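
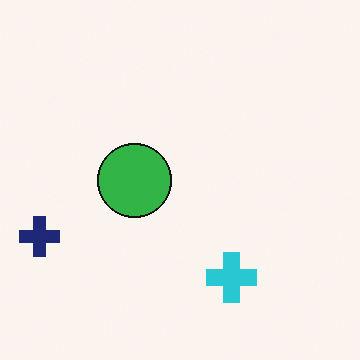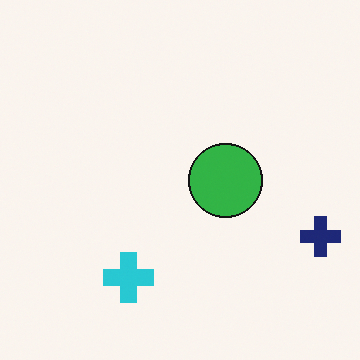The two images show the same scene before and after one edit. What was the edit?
This is the original image flipped horizontally (left ↔ right).

The navy cross is in the left of the first image and the right of the second — shapes on opposite sides of the vertical midline have swapped in a mirror flip.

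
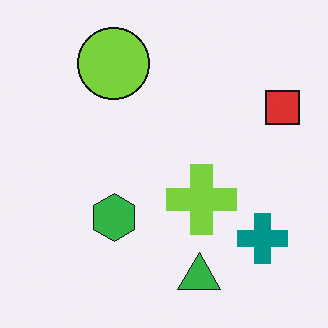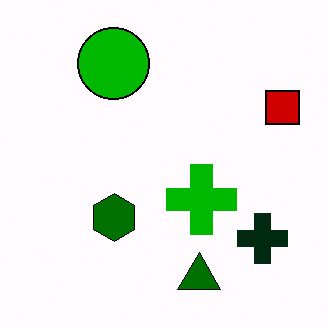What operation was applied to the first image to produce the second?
It was given much higher contrast.

Tones are pushed away from mid-grey across the whole image — a global contrast change.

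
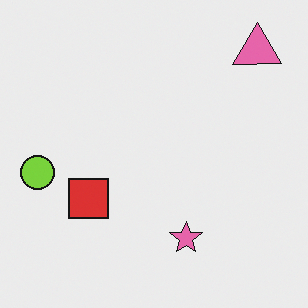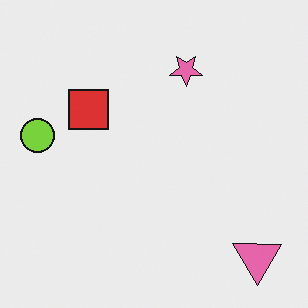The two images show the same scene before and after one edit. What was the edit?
Flipped vertically (top ↔ bottom).

The pink triangle is in the top-right of the first image and the bottom-right of the second — shapes on opposite sides of the horizontal midline have swapped in a mirror flip.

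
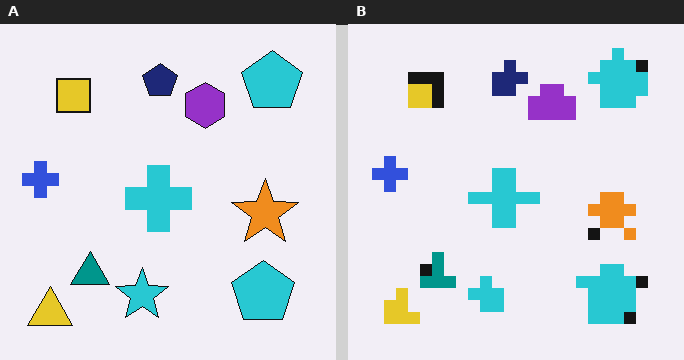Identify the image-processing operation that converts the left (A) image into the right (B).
The transformation is: heavily pixelated into large blocks.

Shapes are reduced to large square blocks; fine edges and outlines are lost — a downscale-then-upscale (mosaic) effect.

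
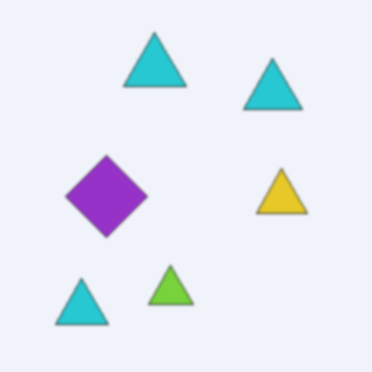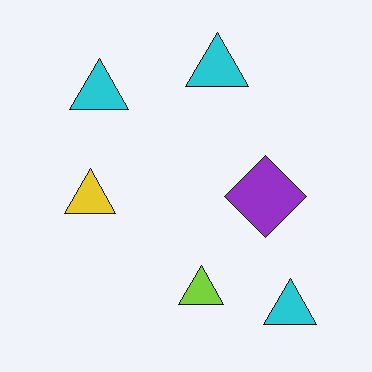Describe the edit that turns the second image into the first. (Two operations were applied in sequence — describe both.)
This is the original image lightly blurred, then flipped horizontally (left ↔ right).

Shape edges and outlines are uniformly softened across the whole image. The yellow triangle is in the left of the second image and the right of the first — shapes on opposite sides of the vertical midline have swapped in a mirror flip.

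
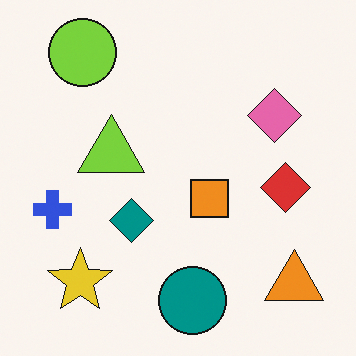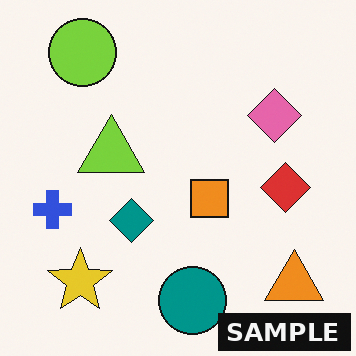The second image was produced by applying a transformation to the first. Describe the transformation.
This is the original image watermarked with the text "SAMPLE" in the lower-right corner.

A dark label reading "SAMPLE" appears in the lower-right corner.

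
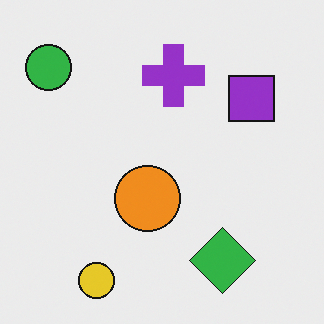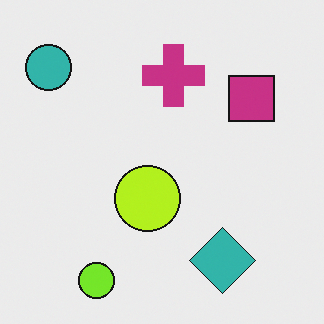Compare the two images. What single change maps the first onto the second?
It was hue-shifted by a small amount.

Every shape's color has rotated by the same amount around the hue wheel — a uniform hue shift.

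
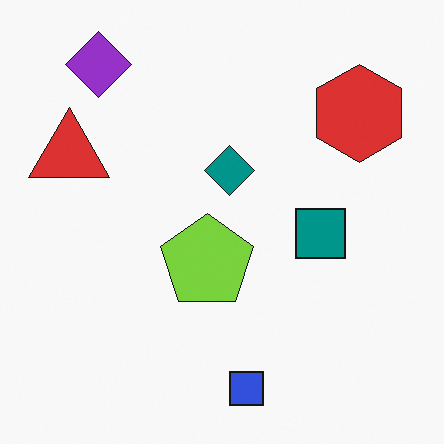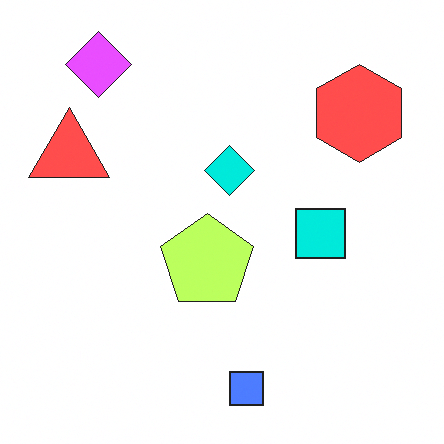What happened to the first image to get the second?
Noticeably brightened.

Every pixel — background and shapes alike — is uniformly brightened.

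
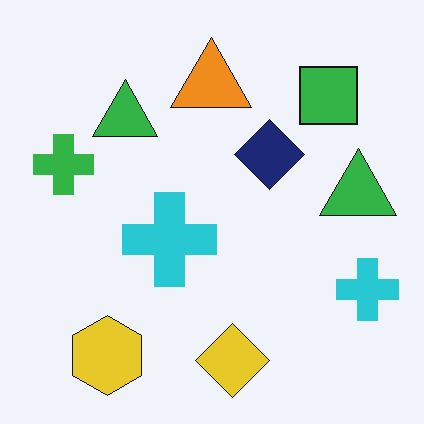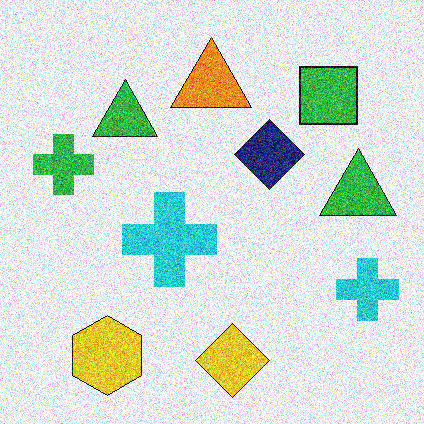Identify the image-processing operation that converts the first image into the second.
Degraded with strong gaussian noise.

Random speckle covers the whole image, including the flat background.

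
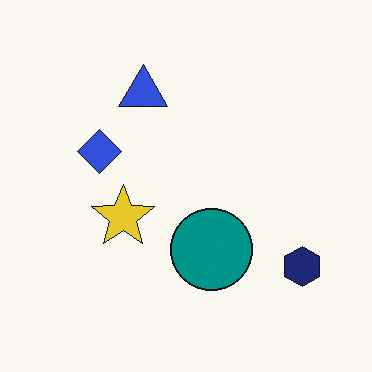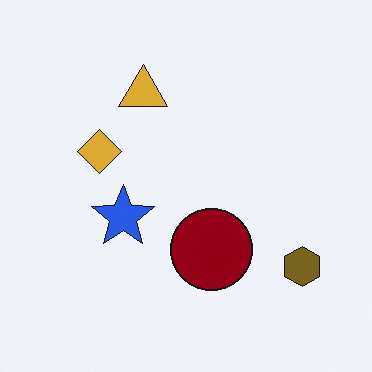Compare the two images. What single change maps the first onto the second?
The image was hue-shifted by a large amount.

Every shape's color has rotated by the same amount around the hue wheel — a uniform hue shift.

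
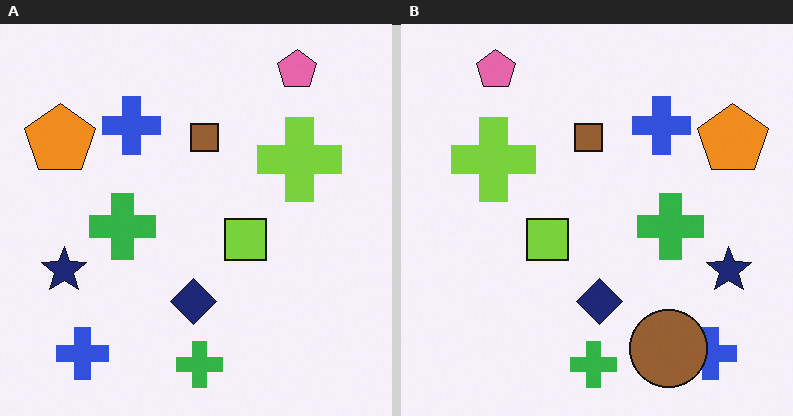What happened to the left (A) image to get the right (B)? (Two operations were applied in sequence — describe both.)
It was flipped horizontally (left ↔ right), then overlaid with an additional brown circle.

The orange pentagon is in the top-left of the left (A) image and the top-right of the right (B) — shapes on opposite sides of the vertical midline have swapped in a mirror flip. A brown circle appears in the right (B) image that is absent from the left (A).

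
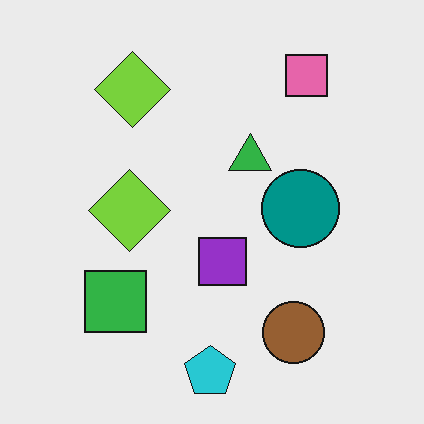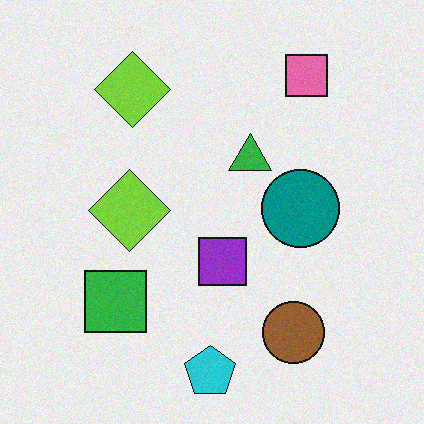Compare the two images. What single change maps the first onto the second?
The image was degraded with subtle gaussian noise.

Random speckle covers the whole image, including the flat background.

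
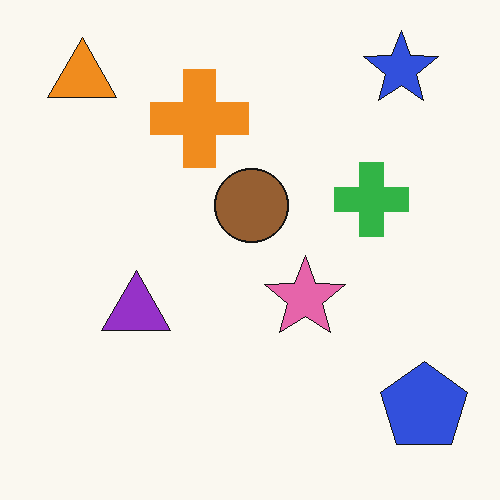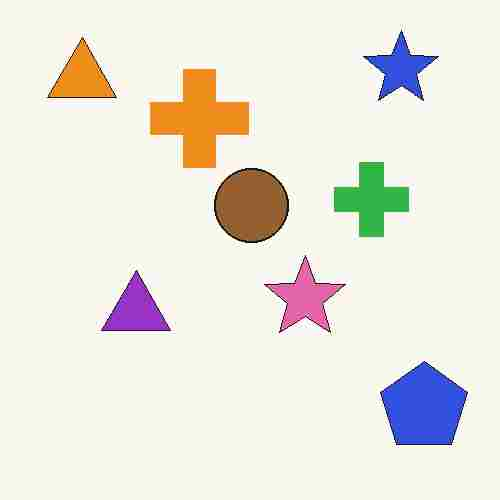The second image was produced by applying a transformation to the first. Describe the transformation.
The image was degraded with heavy JPEG compression.

Blocky 8×8 compression artifacts appear around shape edges and the flat background shows ringing — characteristic JPEG degradation.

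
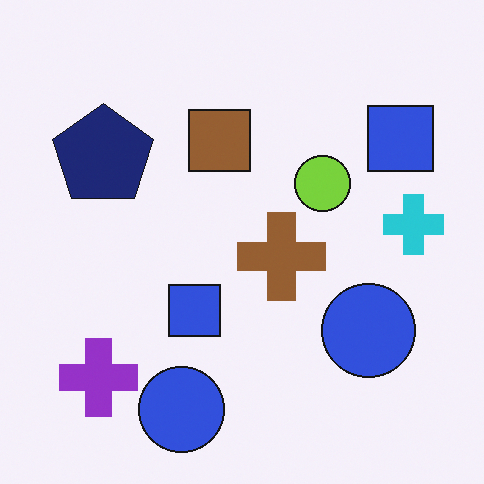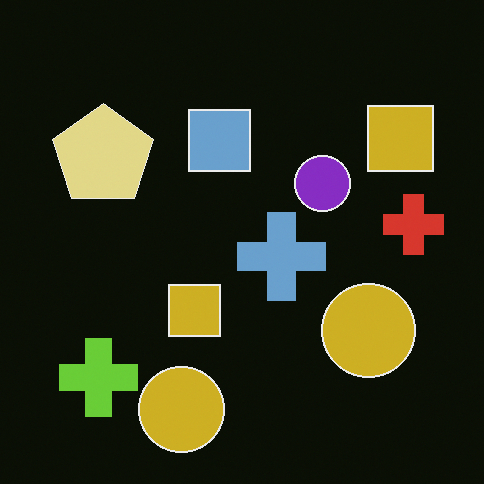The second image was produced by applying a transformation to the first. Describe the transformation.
This is the original image color-inverted (negative).

The light background has become dark and every shape's color is its complement — a photographic negative.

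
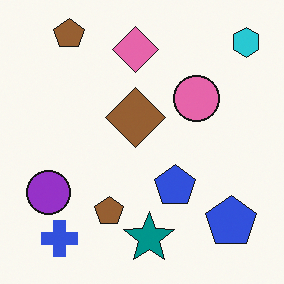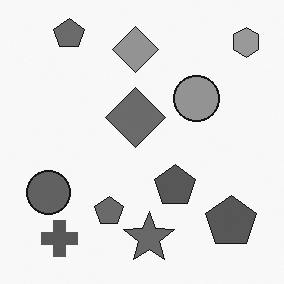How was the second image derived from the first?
The transformation is: converted to grayscale.

All color is removed — every shape is now a shade of grey.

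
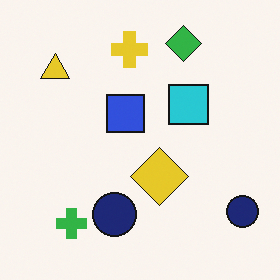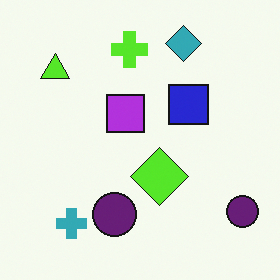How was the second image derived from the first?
This is the original image hue-shifted slightly.

Every shape's color has rotated by the same amount around the hue wheel — a uniform hue shift.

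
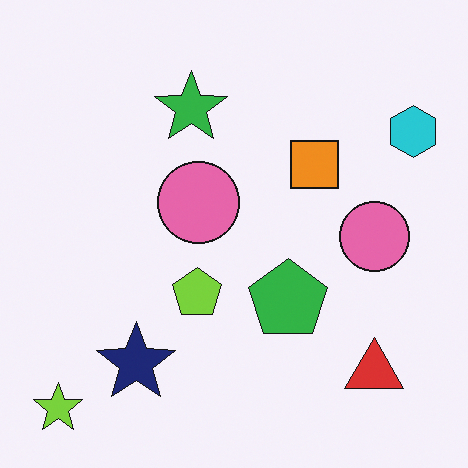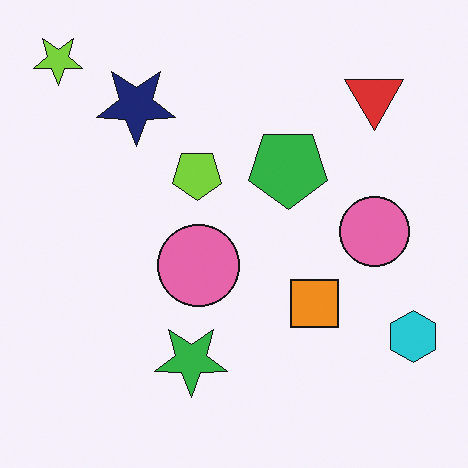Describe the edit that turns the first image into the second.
It was flipped vertically (top ↔ bottom).

The lime star is in the bottom-left of the first image and the top-left of the second — shapes on opposite sides of the horizontal midline have swapped in a mirror flip.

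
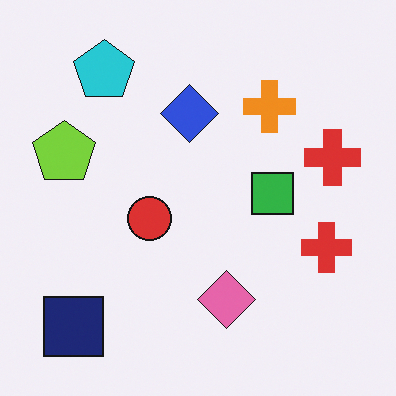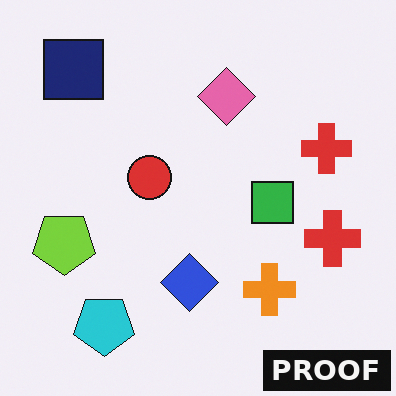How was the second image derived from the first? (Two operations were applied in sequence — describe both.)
The second image is the first flipped vertically (top ↔ bottom), then watermarked with the text "PROOF" in the lower-right corner.

The navy square is in the bottom-left of the first image and the top-left of the second — shapes on opposite sides of the horizontal midline have swapped in a mirror flip. A dark label reading "PROOF" appears in the lower-right corner.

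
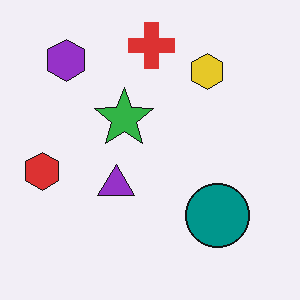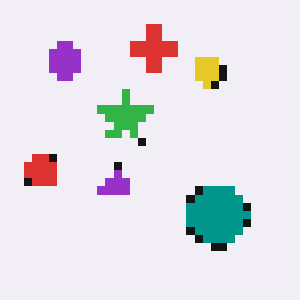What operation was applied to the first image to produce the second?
The transformation is: moderately pixelated.

Shapes are reduced to large square blocks; fine edges and outlines are lost — a downscale-then-upscale (mosaic) effect.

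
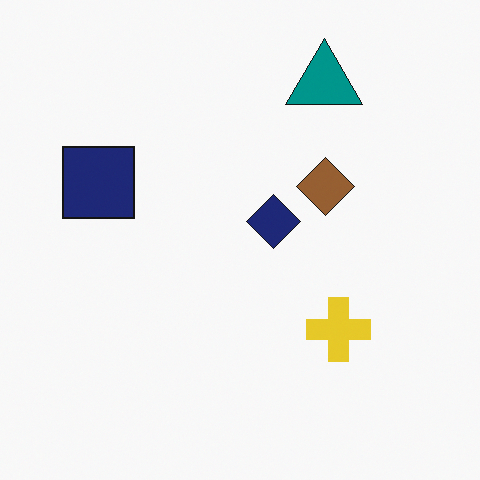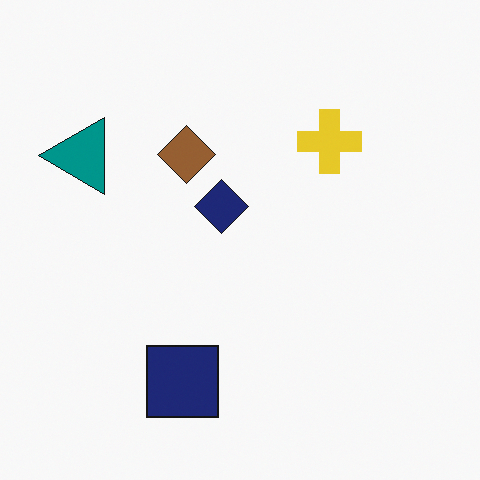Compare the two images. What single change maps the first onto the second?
Rotated 90° counter-clockwise.

The teal triangle sits in the top-right of the first image and the top-left of the second — consistent with a whole-image 90° counter-clockwise rotation.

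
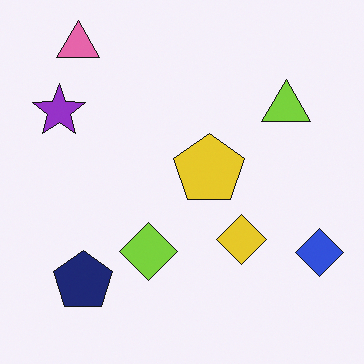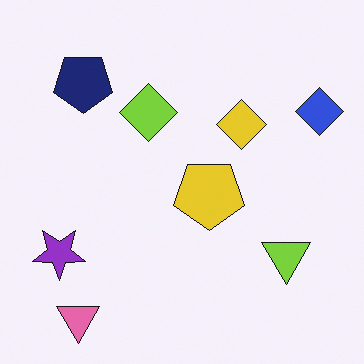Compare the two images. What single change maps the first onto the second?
Flipped vertically (top ↔ bottom).

The pink triangle is in the top-left of the first image and the bottom-left of the second — shapes on opposite sides of the horizontal midline have swapped in a mirror flip.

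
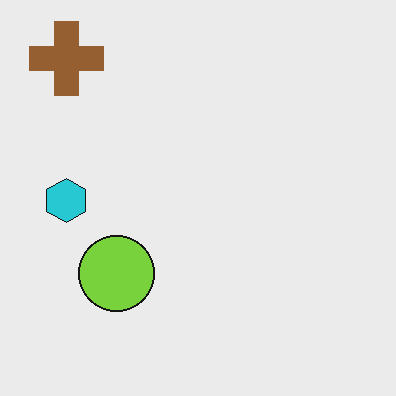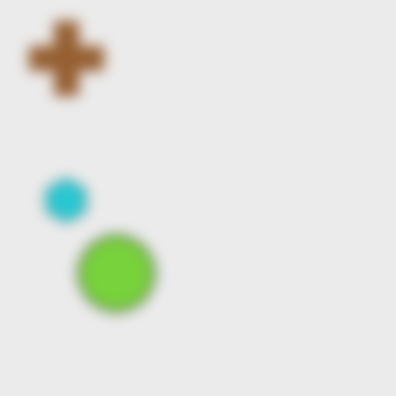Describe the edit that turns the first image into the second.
The transformation is: heavily blurred.

Shape edges and outlines are uniformly softened across the whole image.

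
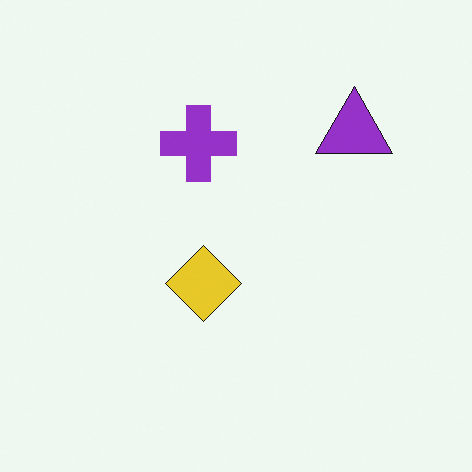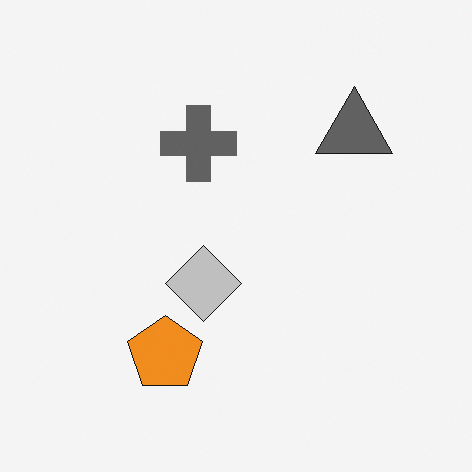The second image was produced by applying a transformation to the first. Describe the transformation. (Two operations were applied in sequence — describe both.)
It was converted to grayscale, then overlaid with an additional orange pentagon.

All color is removed — every shape is now a shade of grey. An orange pentagon appears in the second image that is absent from the first.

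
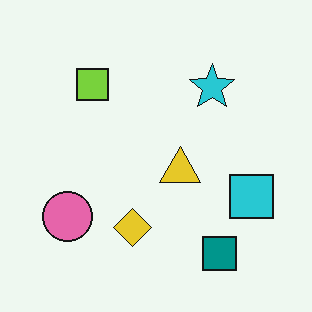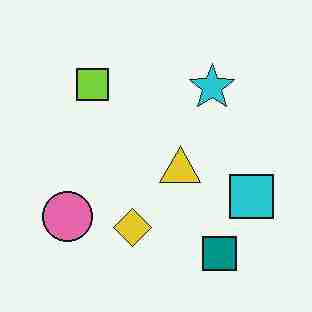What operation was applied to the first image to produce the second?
The second image is the first degraded with heavy JPEG compression.

Blocky 8×8 compression artifacts appear around shape edges and the flat background shows ringing — characteristic JPEG degradation.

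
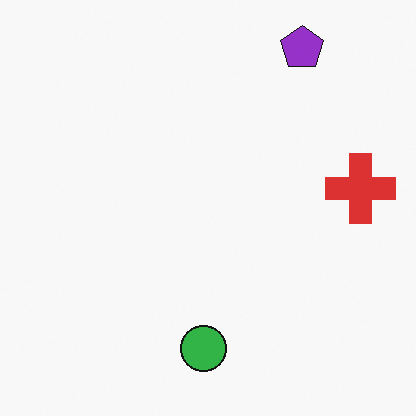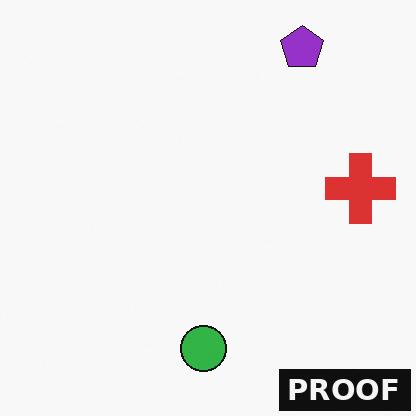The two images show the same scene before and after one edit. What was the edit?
The image was watermarked with the text "PROOF" in the lower-right corner.

A dark label reading "PROOF" appears in the lower-right corner.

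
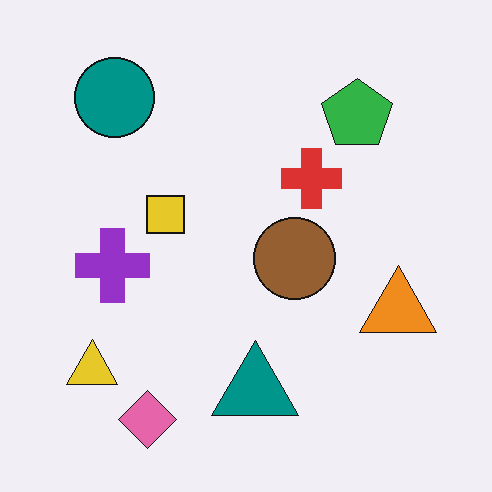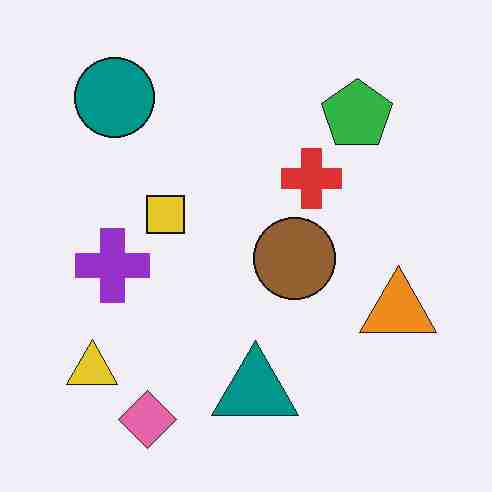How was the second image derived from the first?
The second image is the first heavily JPEG-compressed with obvious blocking artifacts.

Blocky 8×8 compression artifacts appear around shape edges and the flat background shows ringing — characteristic JPEG degradation.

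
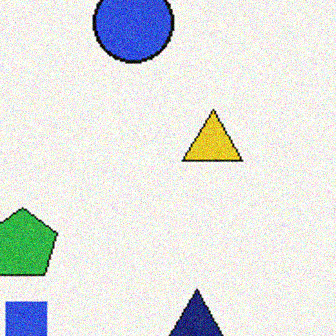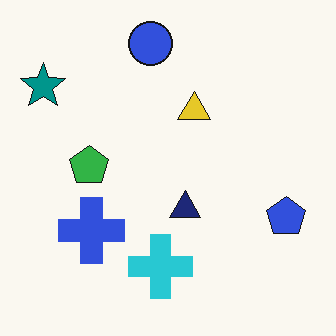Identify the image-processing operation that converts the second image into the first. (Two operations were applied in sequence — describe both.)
The transformation is: cropped tightly and scaled back up, then degraded with moderate additive noise.

The visible shapes are larger and the field of view is narrower; shapes near the original edges may be partly or wholly outside the frame — a crop-and-rescale. Random speckle covers the whole image, including the flat background.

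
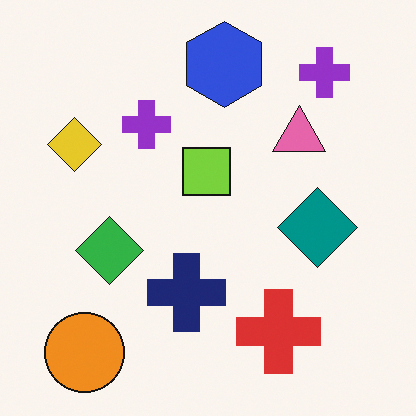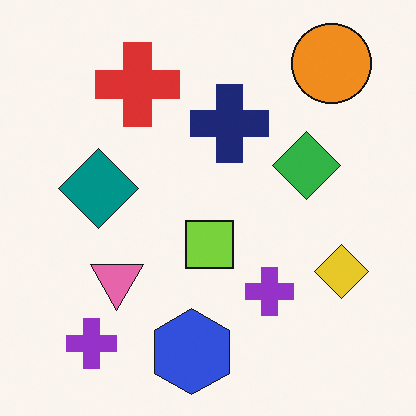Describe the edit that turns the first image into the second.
The image was rotated 180°.

The orange circle sits in the bottom-left of the first image and the top-right of the second — consistent with a whole-image 180° rotation.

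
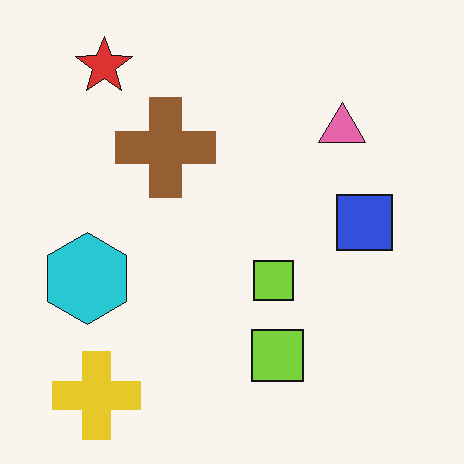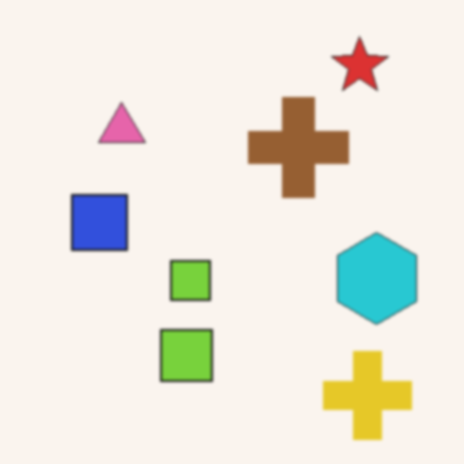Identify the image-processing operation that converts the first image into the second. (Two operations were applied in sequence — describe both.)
The image was flipped horizontally (left ↔ right), then given a subtle gaussian blur.

The cyan hexagon is in the left of the first image and the right of the second — shapes on opposite sides of the vertical midline have swapped in a mirror flip. Shape edges and outlines are uniformly softened across the whole image.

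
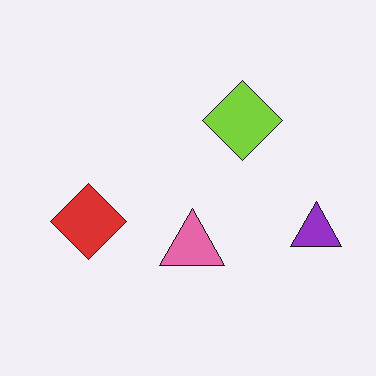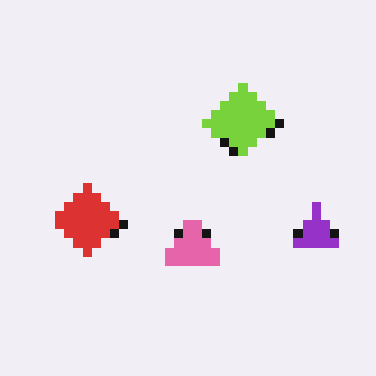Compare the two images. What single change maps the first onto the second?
The second image is the first heavily pixelated into large blocks.

Shapes are reduced to large square blocks; fine edges and outlines are lost — a downscale-then-upscale (mosaic) effect.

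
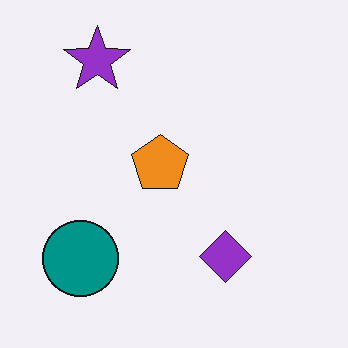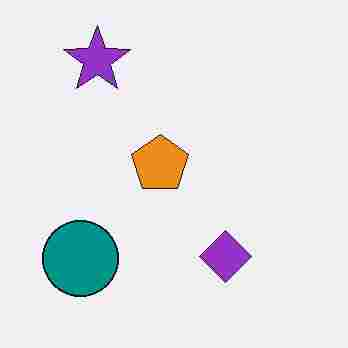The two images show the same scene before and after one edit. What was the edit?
The transformation is: degraded with heavy JPEG compression.

Blocky 8×8 compression artifacts appear around shape edges and the flat background shows ringing — characteristic JPEG degradation.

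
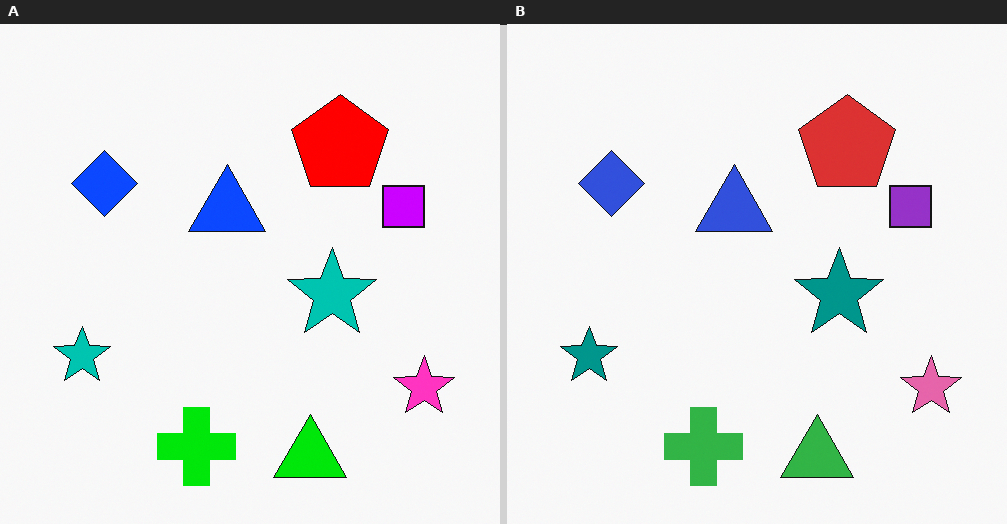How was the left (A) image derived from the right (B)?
Made much more vivid (saturation change).

All colors are more vivid — a global saturation change.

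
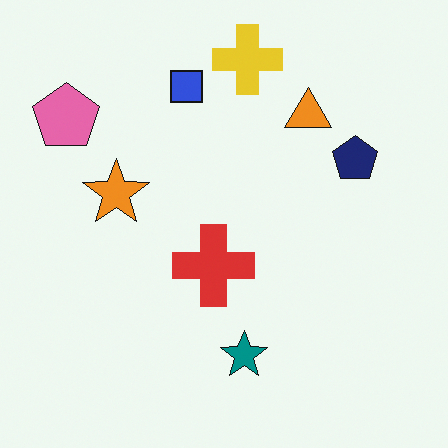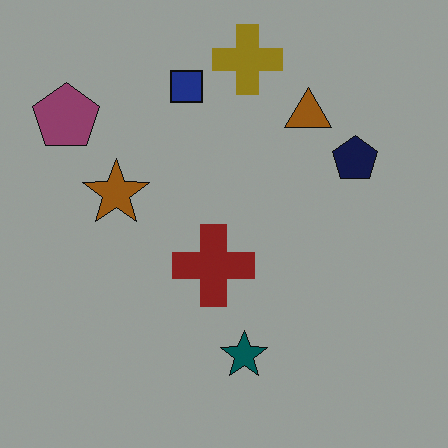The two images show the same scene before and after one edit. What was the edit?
It was substantially darkened.

Every pixel — background and shapes alike — is uniformly darkened.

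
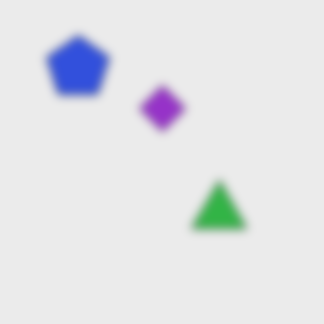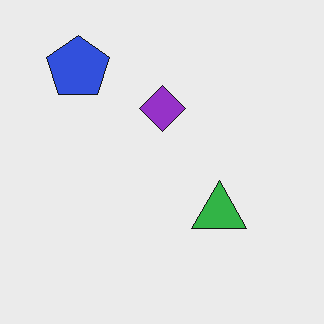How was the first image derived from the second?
The transformation is: moderately blurred.

Shape edges and outlines are uniformly softened across the whole image.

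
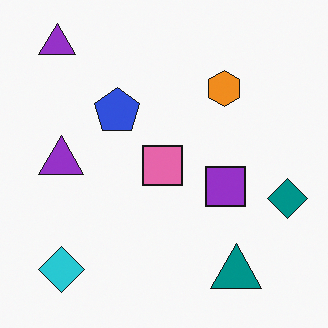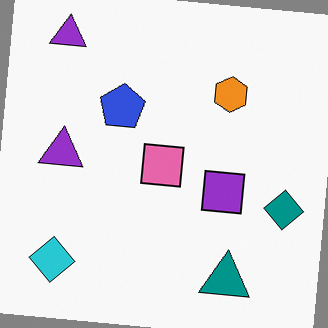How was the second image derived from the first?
The image was rotated clockwise by a few degrees.

Every shape is tilted by the same angle and the image corners show triangular fill wedges — a whole-image rotation by a non-right angle.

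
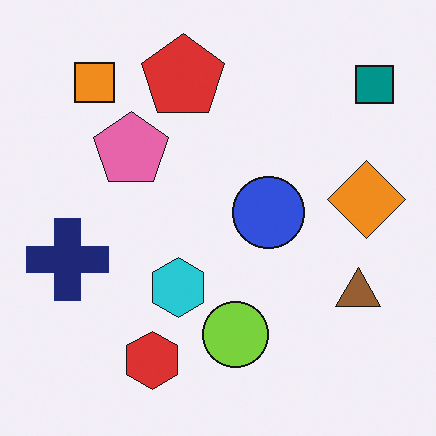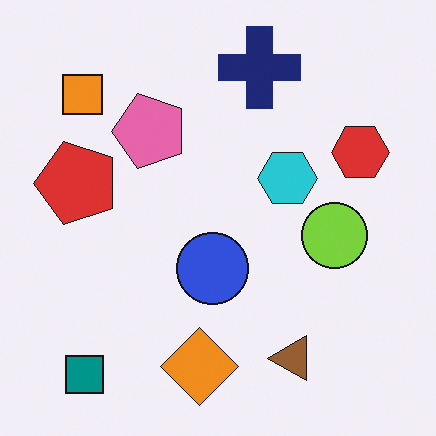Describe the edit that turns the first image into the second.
The transformation is: transposed (reflected across the top-left ↔ bottom-right diagonal).

Shapes have swapped their row and column positions — what was in the top-right is now in the bottom-left — a diagonal reflection.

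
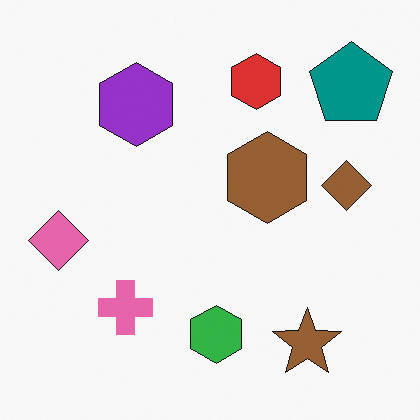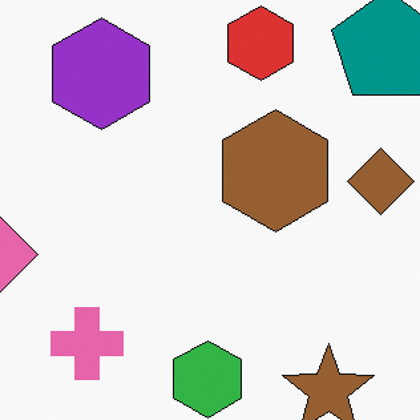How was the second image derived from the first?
The transformation is: cropped slightly and scaled back up.

The visible shapes are larger and the field of view is narrower; shapes near the original edges may be partly or wholly outside the frame — a crop-and-rescale.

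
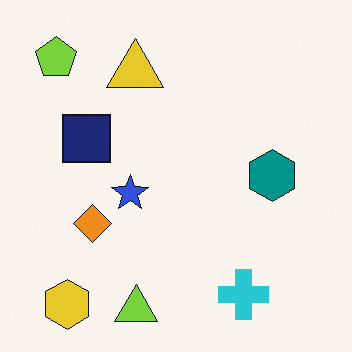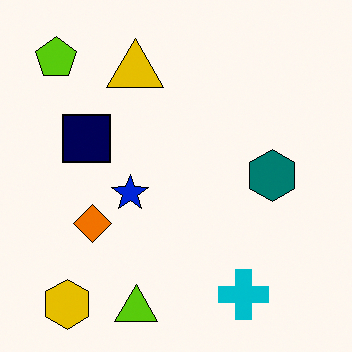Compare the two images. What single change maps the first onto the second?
The second image is the first given slightly increased contrast.

Tones are pushed away from mid-grey across the whole image — a global contrast change.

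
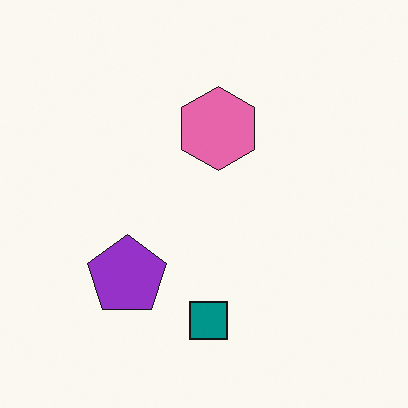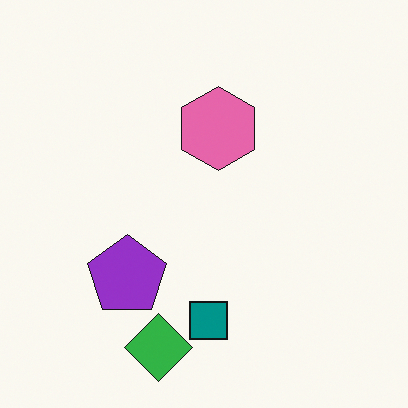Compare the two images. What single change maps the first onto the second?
It was overlaid with an additional green diamond.

A green diamond appears in the second image that is absent from the first.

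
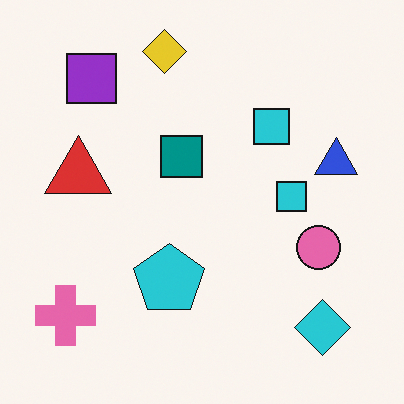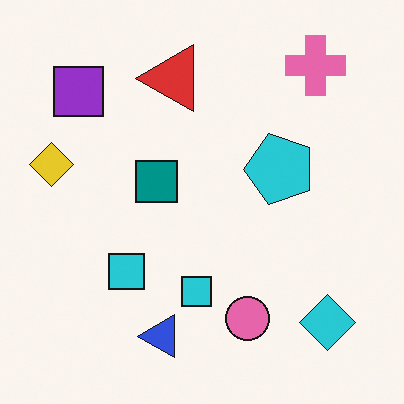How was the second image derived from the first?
The transformation is: transposed (reflected across the top-left ↔ bottom-right diagonal).

Shapes have swapped their row and column positions — what was in the top-right is now in the bottom-left — a diagonal reflection.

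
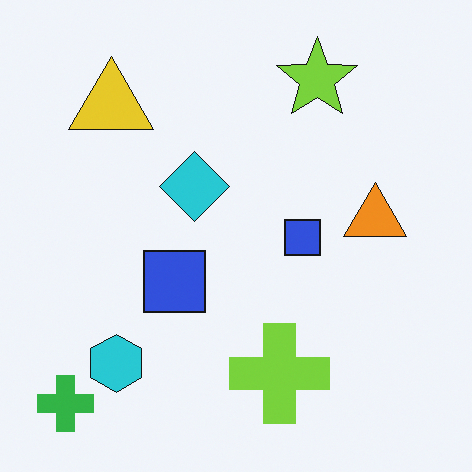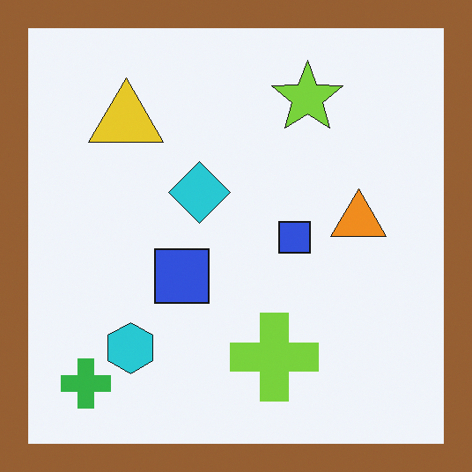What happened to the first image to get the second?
Framed with a brown border.

A solid brown frame runs around the edge of the second image, with the content slightly shrunk inside it.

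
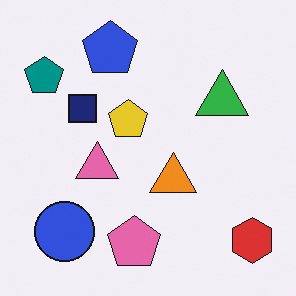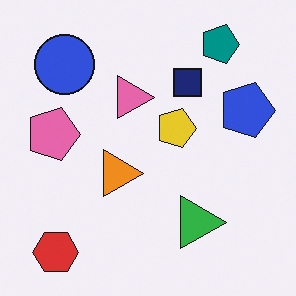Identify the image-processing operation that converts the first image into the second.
Rotated 90° clockwise.

The red hexagon sits in the bottom-right of the first image and the bottom-left of the second — consistent with a whole-image 90° clockwise rotation.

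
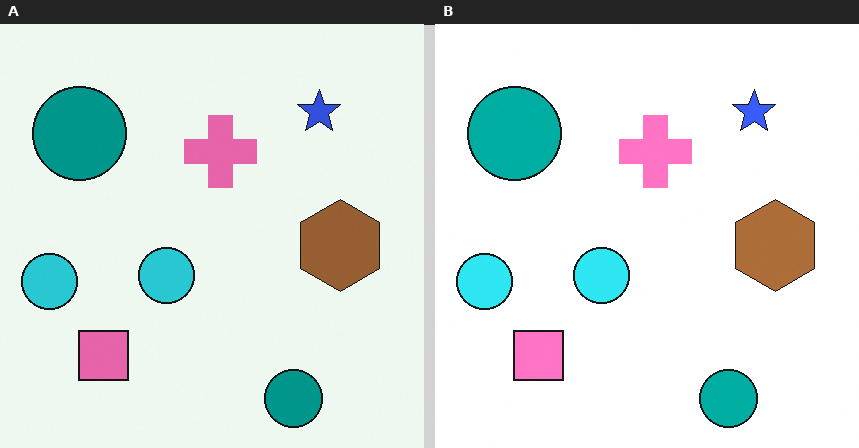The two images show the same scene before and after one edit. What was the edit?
This is the original image slightly brightened.

Every pixel — background and shapes alike — is uniformly brightened.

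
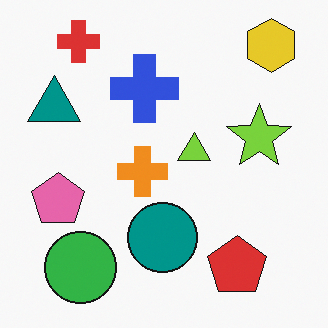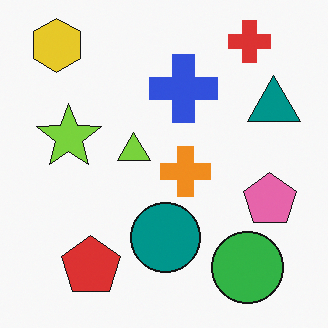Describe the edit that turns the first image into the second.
The transformation is: flipped horizontally (left ↔ right).

The teal triangle is in the top-left of the first image and the top-right of the second — shapes on opposite sides of the vertical midline have swapped in a mirror flip.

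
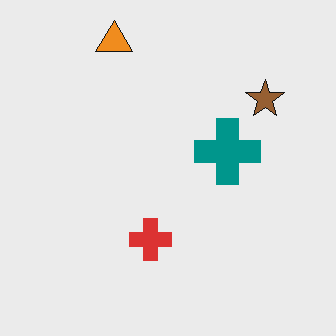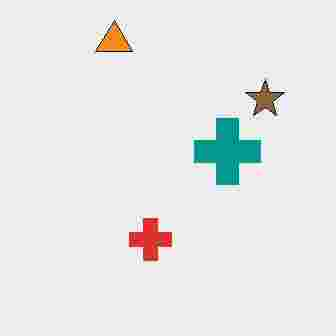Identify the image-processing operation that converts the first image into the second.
The image was heavily JPEG-compressed with obvious blocking artifacts.

Blocky 8×8 compression artifacts appear around shape edges and the flat background shows ringing — characteristic JPEG degradation.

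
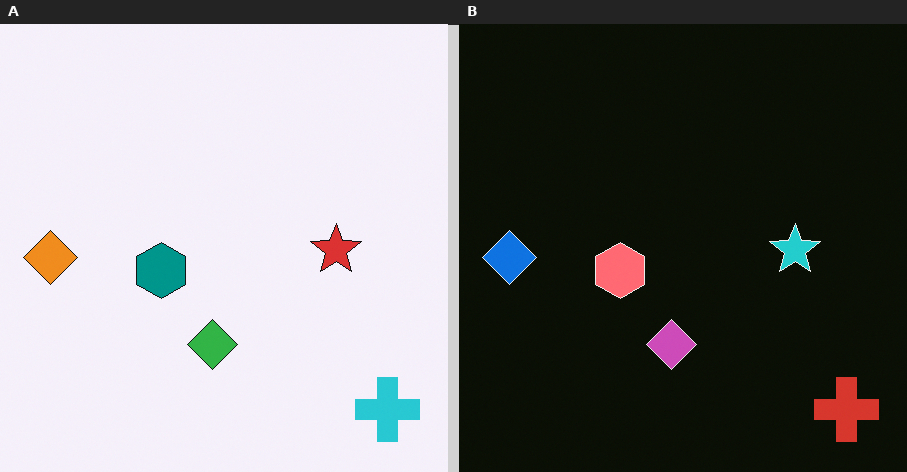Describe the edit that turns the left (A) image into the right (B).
The right (B) image is the left (A) color-inverted (negative).

The light background has become dark and every shape's color is its complement — a photographic negative.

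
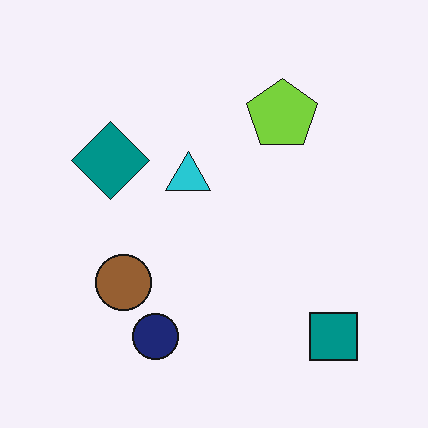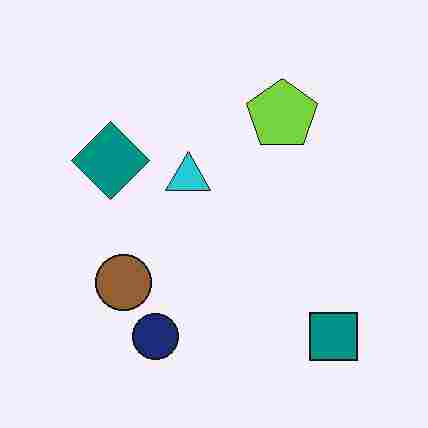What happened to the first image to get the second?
The second image is the first heavily JPEG-compressed with obvious blocking artifacts.

Blocky 8×8 compression artifacts appear around shape edges and the flat background shows ringing — characteristic JPEG degradation.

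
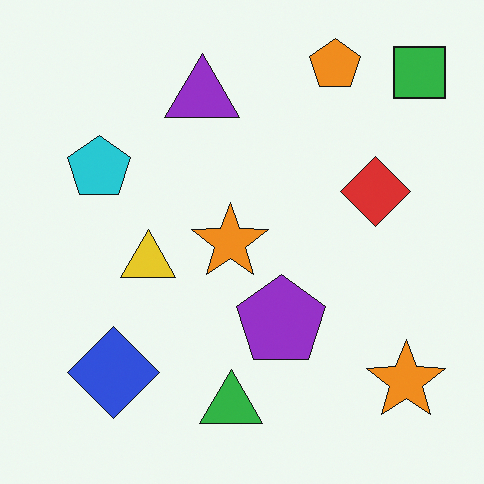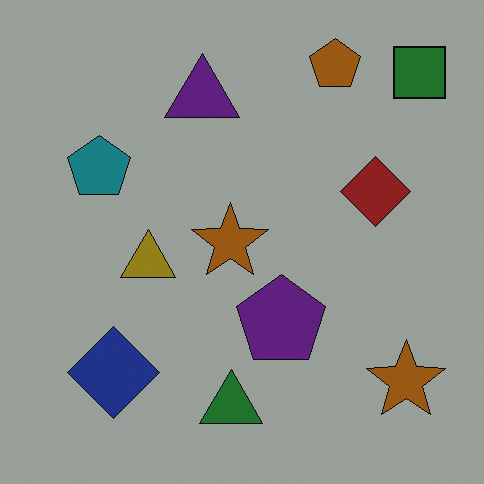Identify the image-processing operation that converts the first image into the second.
It was noticeably darkened.

Every pixel — background and shapes alike — is uniformly darkened.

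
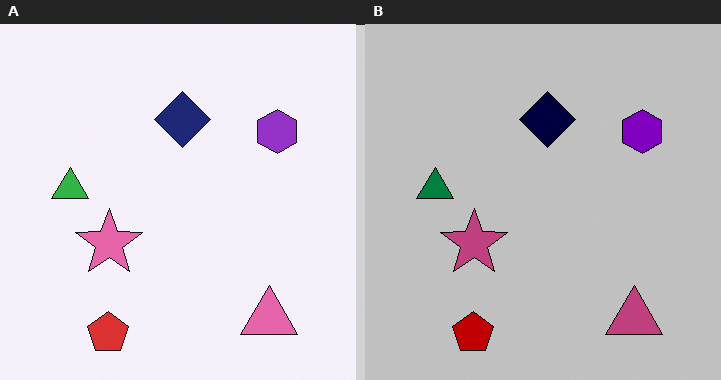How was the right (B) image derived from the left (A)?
The transformation is: aggressively posterized.

Each flat color has snapped to a coarser quantized level — most visibly, the near-white background has dropped to a flat grey.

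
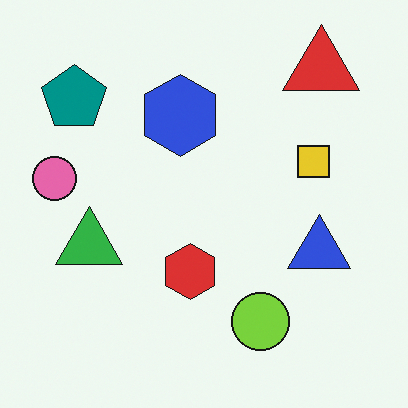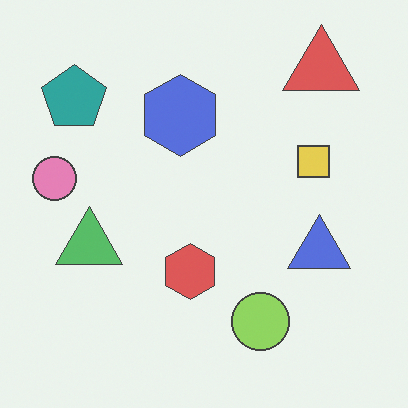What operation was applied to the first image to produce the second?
Given slightly reduced contrast.

Tones are pushed toward mid-grey across the whole image — a global contrast change.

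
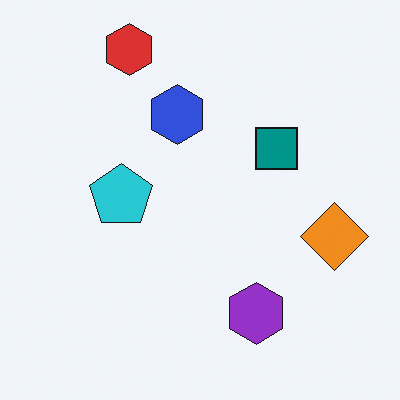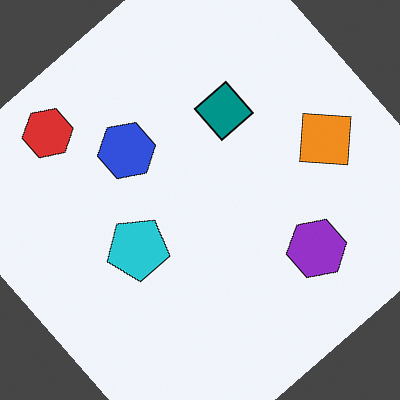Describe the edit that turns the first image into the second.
The transformation is: rotated counter-clockwise by a large amount — several tens of degrees.

Every shape is tilted by the same angle and the image corners show triangular fill wedges — a whole-image rotation by a non-right angle.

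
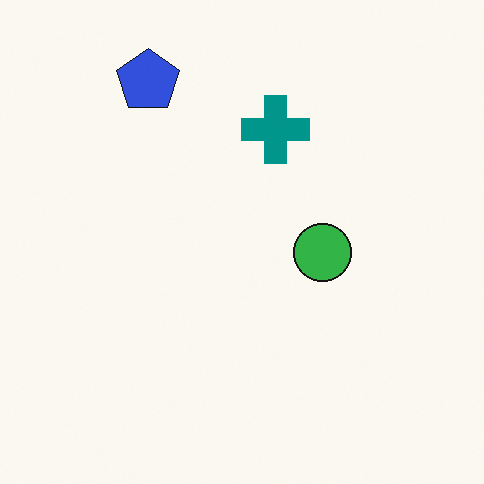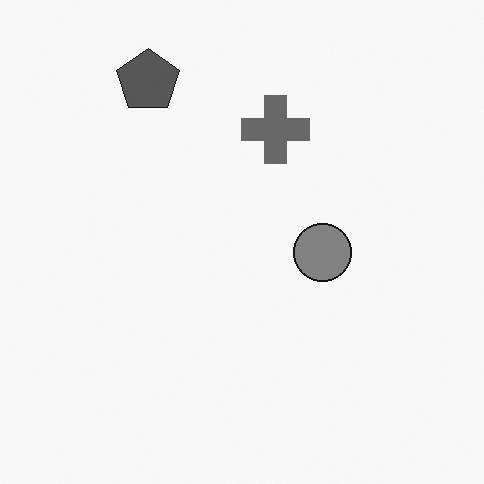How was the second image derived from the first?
It was converted to grayscale.

All color is removed — every shape is now a shade of grey.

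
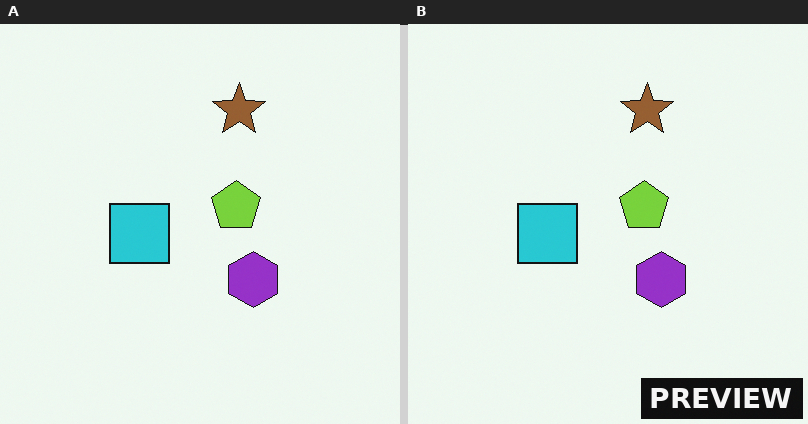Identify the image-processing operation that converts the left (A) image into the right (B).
This is the original image watermarked with the text "PREVIEW" in the lower-right corner.

A dark label reading "PREVIEW" appears in the lower-right corner.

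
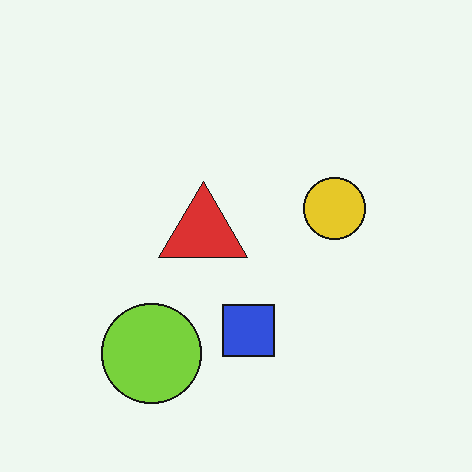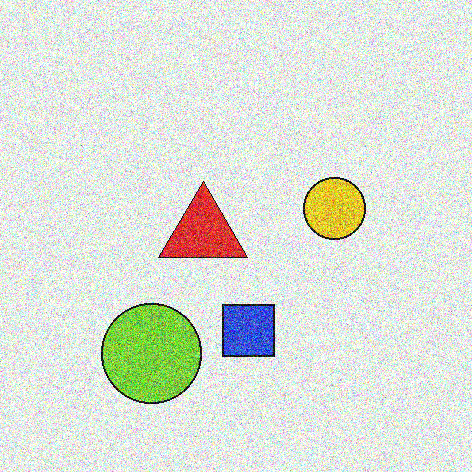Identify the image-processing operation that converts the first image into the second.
The image was degraded with a thick layer of grain.

Random speckle covers the whole image, including the flat background.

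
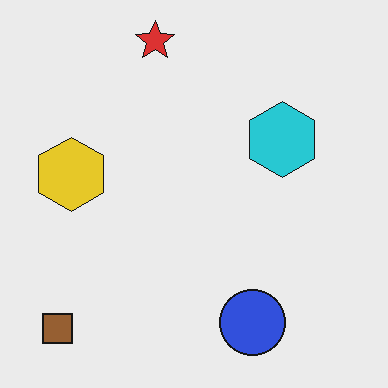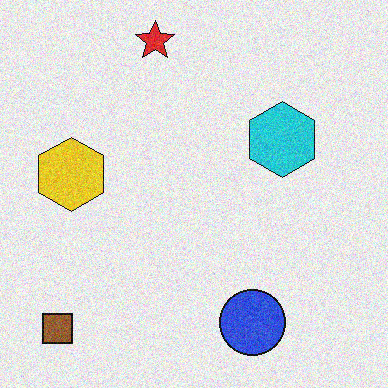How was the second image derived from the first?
It was degraded with moderate additive noise.

Random speckle covers the whole image, including the flat background.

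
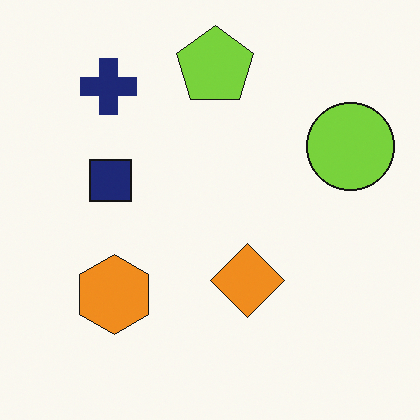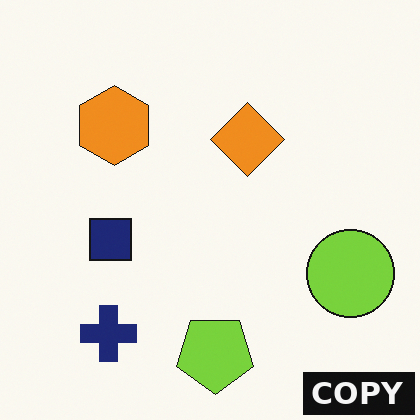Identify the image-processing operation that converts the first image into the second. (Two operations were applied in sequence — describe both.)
Flipped vertically (top ↔ bottom), then watermarked with the text "COPY" in the lower-right corner.

The lime pentagon is in the top of the first image and the bottom of the second — shapes on opposite sides of the horizontal midline have swapped in a mirror flip. A dark label reading "COPY" appears in the lower-right corner.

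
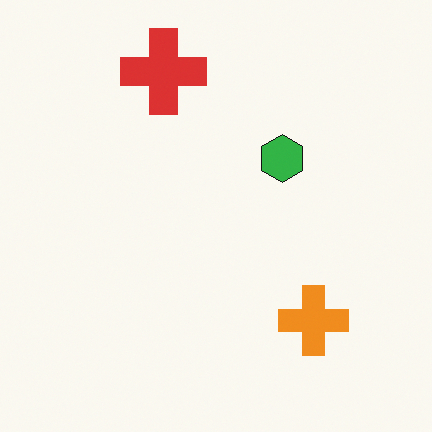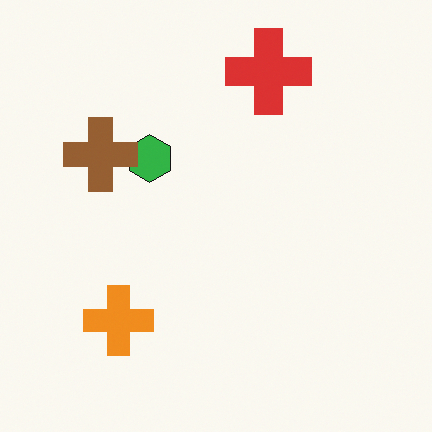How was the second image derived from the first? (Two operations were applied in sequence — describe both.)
The second image is the first flipped horizontally (left ↔ right), then overlaid with an additional brown cross.

The orange cross is in the bottom-right of the first image and the bottom-left of the second — shapes on opposite sides of the vertical midline have swapped in a mirror flip. A brown cross appears in the second image that is absent from the first.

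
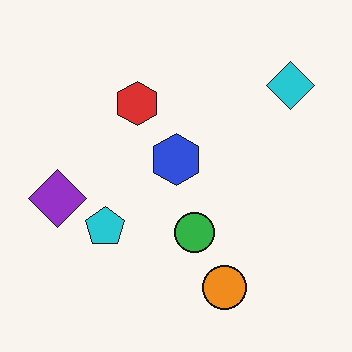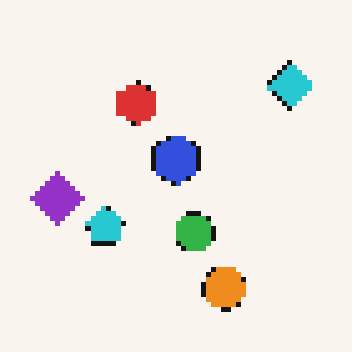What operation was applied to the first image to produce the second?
The transformation is: mildly pixelated.

Shapes are reduced to large square blocks; fine edges and outlines are lost — a downscale-then-upscale (mosaic) effect.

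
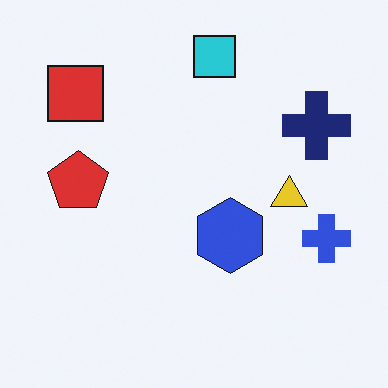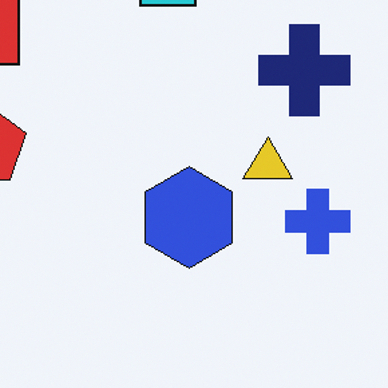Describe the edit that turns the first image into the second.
The transformation is: cropped to a modestly smaller region and rescaled.

The visible shapes are larger and the field of view is narrower; shapes near the original edges may be partly or wholly outside the frame — a crop-and-rescale.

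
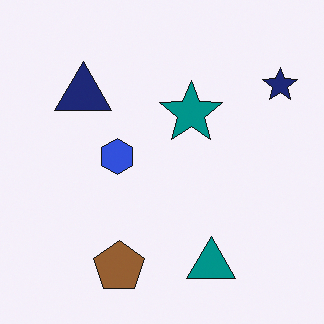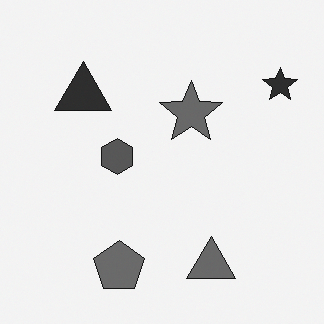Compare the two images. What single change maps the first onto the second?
It was converted to grayscale.

All color is removed — every shape is now a shade of grey.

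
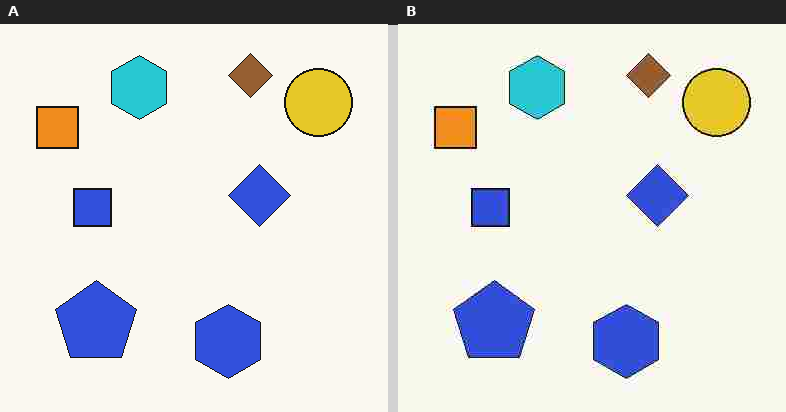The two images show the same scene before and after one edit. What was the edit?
The transformation is: heavily JPEG-compressed with obvious blocking artifacts.

Blocky 8×8 compression artifacts appear around shape edges and the flat background shows ringing — characteristic JPEG degradation.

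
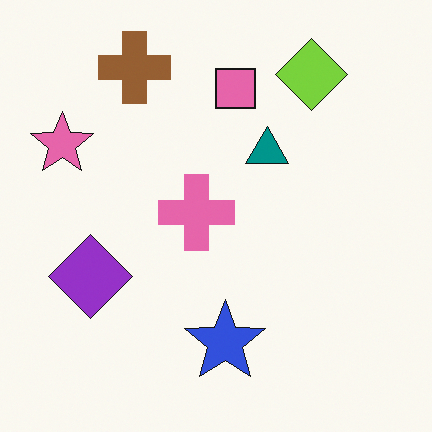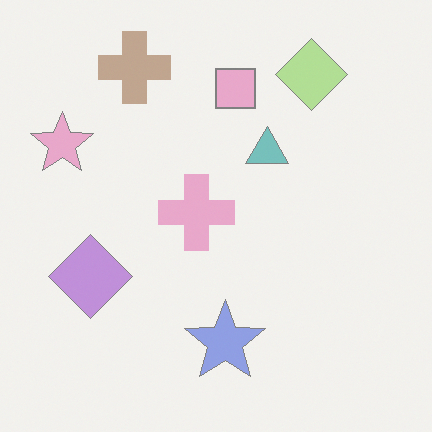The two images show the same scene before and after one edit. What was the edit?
It was washed out (contrast reduced).

Tones are pushed toward mid-grey across the whole image — a global contrast change.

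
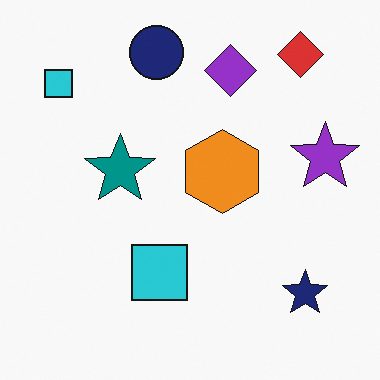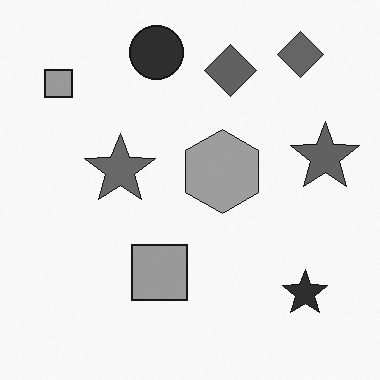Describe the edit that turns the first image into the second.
The second image is the first converted to grayscale.

All color is removed — every shape is now a shade of grey.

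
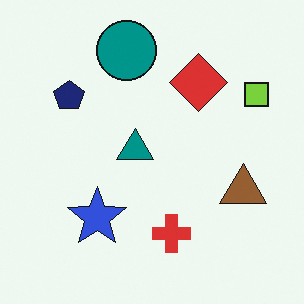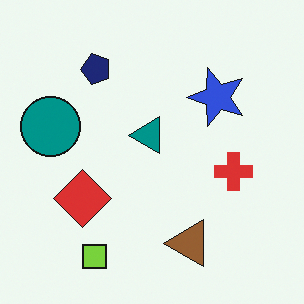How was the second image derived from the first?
The transformation is: transposed (reflected across the top-left ↔ bottom-right diagonal).

Shapes have swapped their row and column positions — what was in the top-right is now in the bottom-left — a diagonal reflection.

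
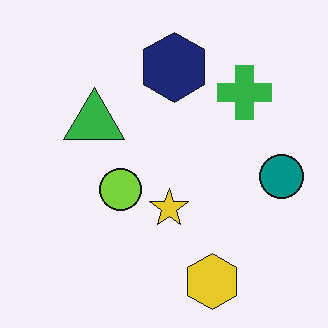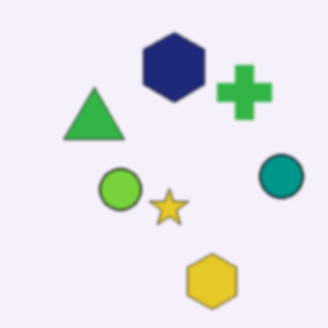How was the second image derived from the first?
Slightly softened.

Shape edges and outlines are uniformly softened across the whole image.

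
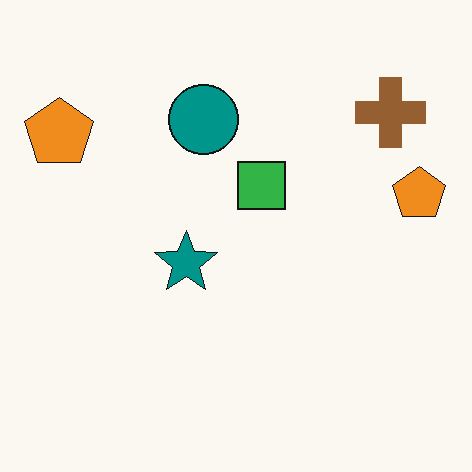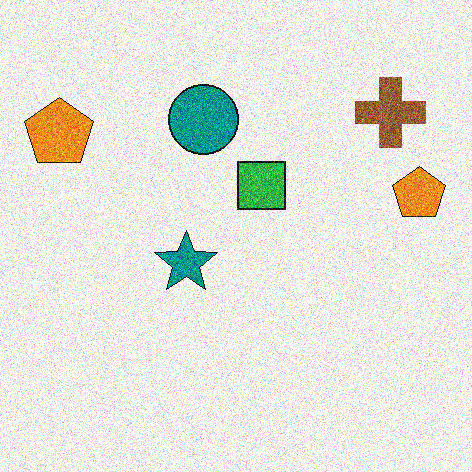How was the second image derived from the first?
The second image is the first degraded with strong gaussian noise.

Random speckle covers the whole image, including the flat background.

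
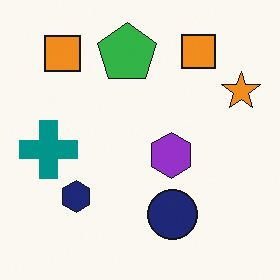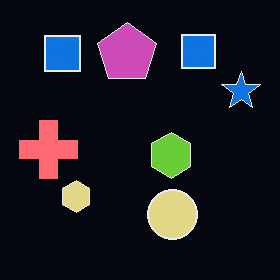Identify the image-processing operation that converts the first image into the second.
The transformation is: color-inverted (negative).

The light background has become dark and every shape's color is its complement — a photographic negative.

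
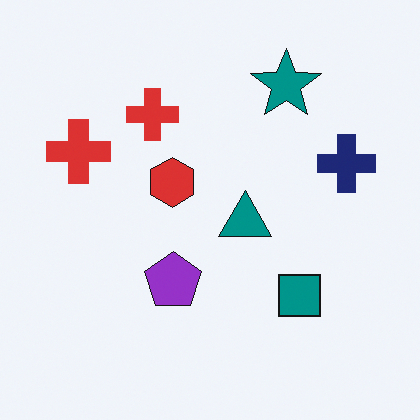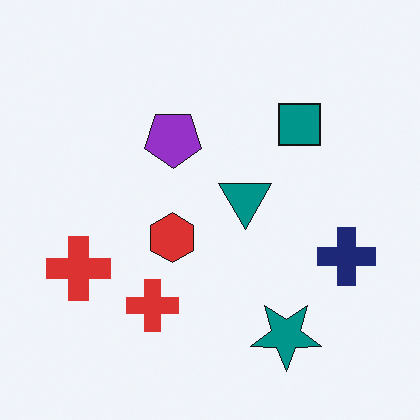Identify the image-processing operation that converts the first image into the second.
This is the original image flipped vertically (top ↔ bottom).

The teal star is in the top-right of the first image and the bottom-right of the second — shapes on opposite sides of the horizontal midline have swapped in a mirror flip.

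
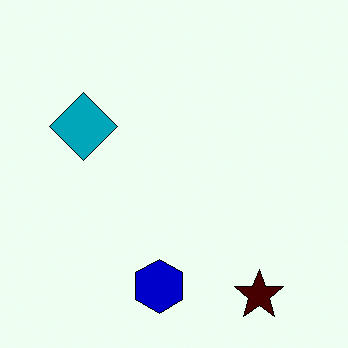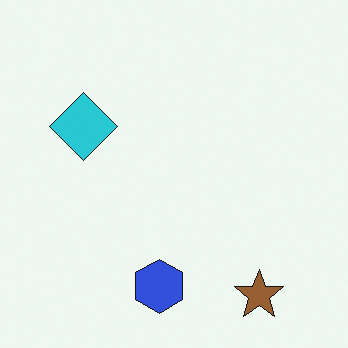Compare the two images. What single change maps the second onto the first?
The transformation is: given much higher contrast.

Tones are pushed away from mid-grey across the whole image — a global contrast change.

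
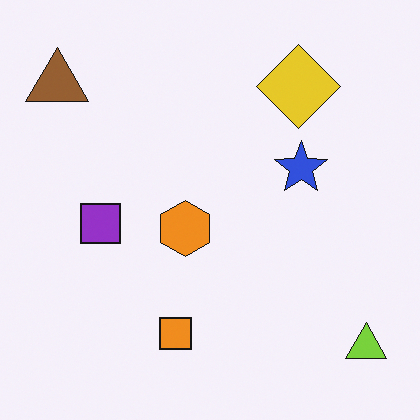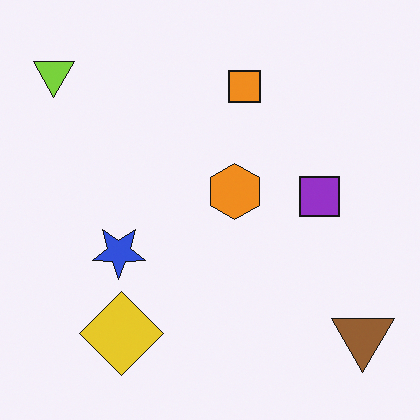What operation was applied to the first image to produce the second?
It was rotated 180°.

The lime triangle sits in the bottom-right of the first image and the top-left of the second — consistent with a whole-image 180° rotation.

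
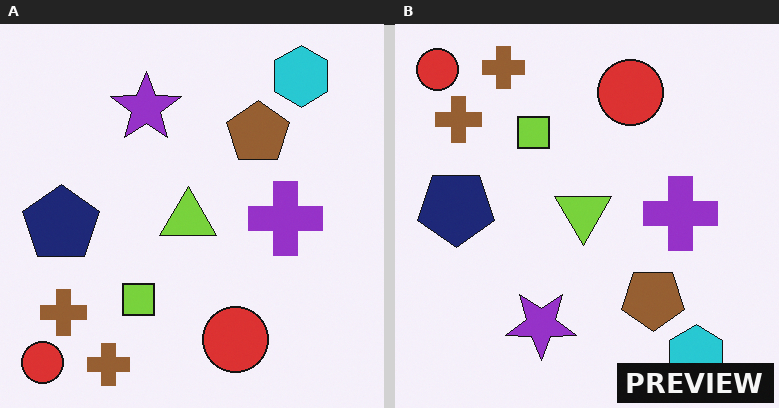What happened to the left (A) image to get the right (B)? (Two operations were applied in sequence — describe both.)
The right (B) image is the left (A) flipped vertically (top ↔ bottom), then watermarked with the text "PREVIEW" in the lower-right corner.

The cyan hexagon is in the top-right of the left (A) image and the bottom-right of the right (B) — shapes on opposite sides of the horizontal midline have swapped in a mirror flip. A dark label reading "PREVIEW" appears in the lower-right corner.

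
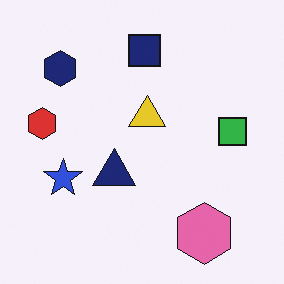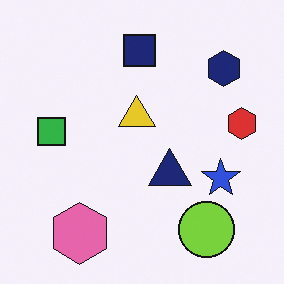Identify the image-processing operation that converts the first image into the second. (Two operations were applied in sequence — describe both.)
The image was flipped horizontally (left ↔ right), then overlaid with an additional lime circle.

The red hexagon is in the left of the first image and the right of the second — shapes on opposite sides of the vertical midline have swapped in a mirror flip. A lime circle appears in the second image that is absent from the first.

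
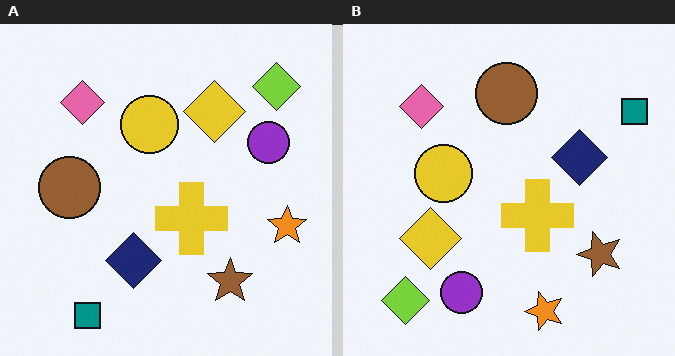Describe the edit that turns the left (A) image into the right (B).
It was transposed (reflected across the top-left ↔ bottom-right diagonal).

Shapes have swapped their row and column positions — what was in the top-right is now in the bottom-left — a diagonal reflection.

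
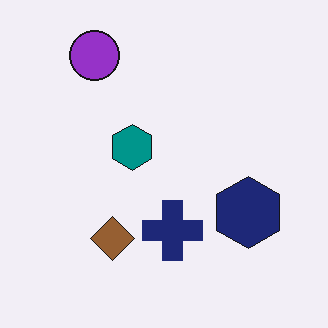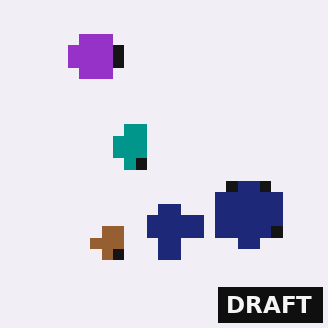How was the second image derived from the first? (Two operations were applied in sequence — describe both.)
The transformation is: coarsely pixelated, then watermarked with the text "DRAFT" in the lower-right corner.

Shapes are reduced to large square blocks; fine edges and outlines are lost — a downscale-then-upscale (mosaic) effect. A dark label reading "DRAFT" appears in the lower-right corner.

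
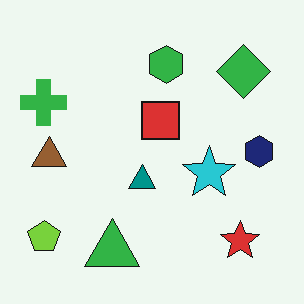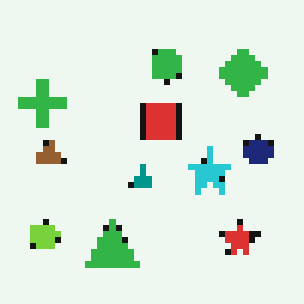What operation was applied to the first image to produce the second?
It was moderately pixelated.

Shapes are reduced to large square blocks; fine edges and outlines are lost — a downscale-then-upscale (mosaic) effect.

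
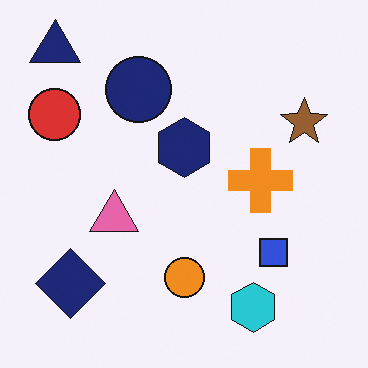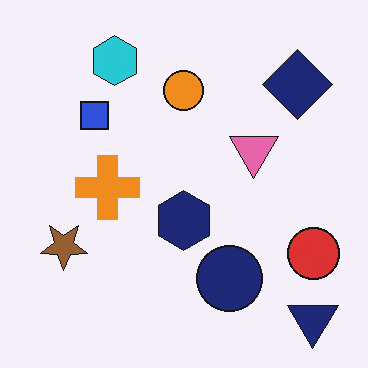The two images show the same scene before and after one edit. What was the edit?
This is the original image rotated 180°.

The navy triangle sits in the top-left of the first image and the bottom-right of the second — consistent with a whole-image 180° rotation.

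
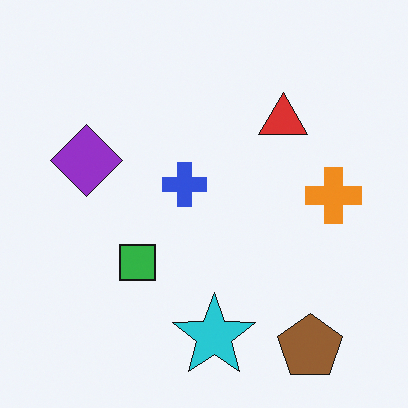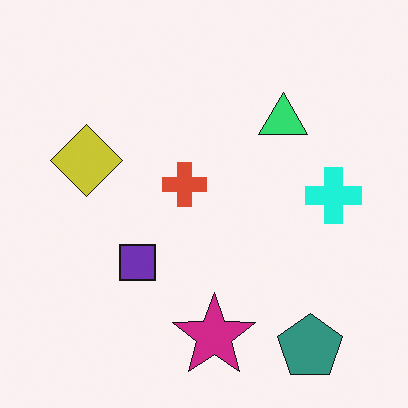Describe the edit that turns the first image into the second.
This is the original image hue-shifted through roughly a third of the color wheel.

Every shape's color has rotated by the same amount around the hue wheel — a uniform hue shift.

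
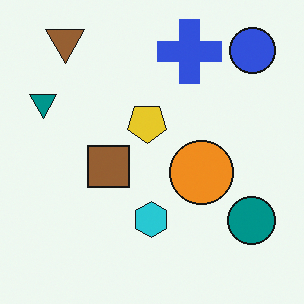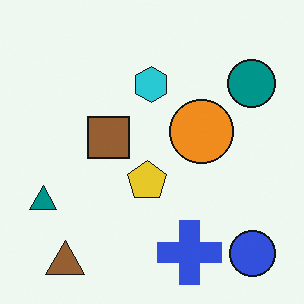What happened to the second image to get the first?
The first image is the second flipped vertically (top ↔ bottom).

The brown triangle is in the bottom-left of the second image and the top-left of the first — shapes on opposite sides of the horizontal midline have swapped in a mirror flip.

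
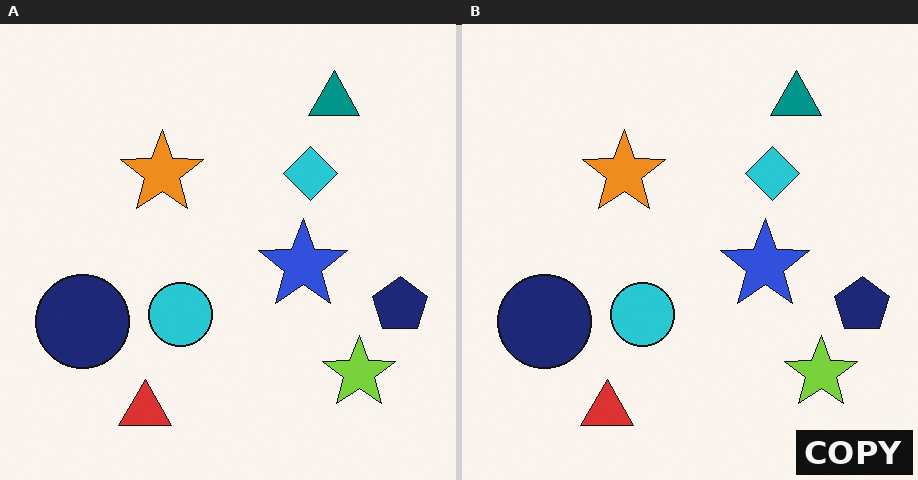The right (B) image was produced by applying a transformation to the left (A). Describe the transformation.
This is the original image watermarked with the text "COPY" in the lower-right corner.

A dark label reading "COPY" appears in the lower-right corner.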